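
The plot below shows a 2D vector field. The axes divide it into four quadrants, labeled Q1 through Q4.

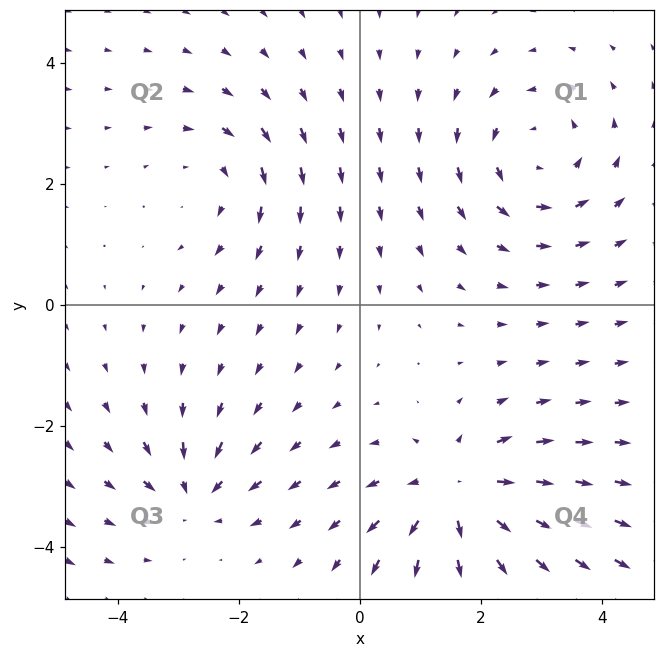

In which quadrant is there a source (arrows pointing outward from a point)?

The source sits at approximately (1.6, -3.1), which lies in quadrant Q4. The divergence there is about +5, positive as expected for a source.

Q4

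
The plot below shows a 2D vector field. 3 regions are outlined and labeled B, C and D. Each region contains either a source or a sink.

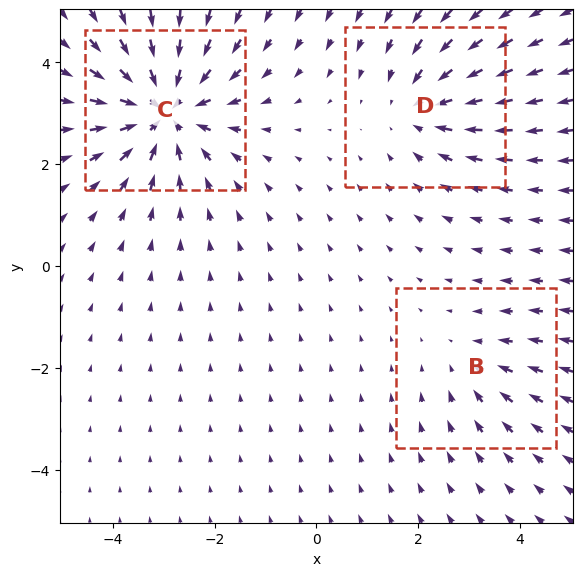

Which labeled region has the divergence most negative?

Divergence at each region's feature centre — B: about -2, C: about -5, D: about -3. Region C is most negative.

C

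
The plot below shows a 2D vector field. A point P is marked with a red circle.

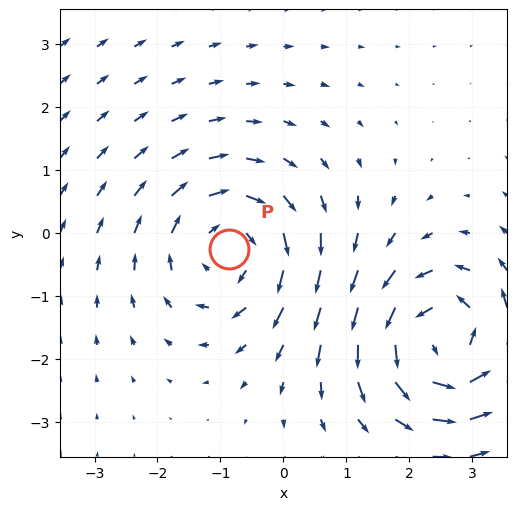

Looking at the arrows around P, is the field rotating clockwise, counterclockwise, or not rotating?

Near P at (-0.9, -0.3) the arrows circulate clockwise. The curl (z-component) there is about -3; negative curl means clockwise rotation.

clockwise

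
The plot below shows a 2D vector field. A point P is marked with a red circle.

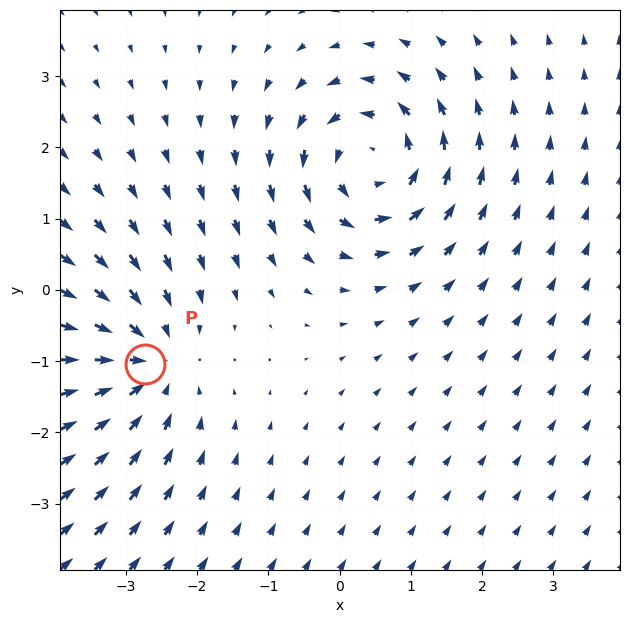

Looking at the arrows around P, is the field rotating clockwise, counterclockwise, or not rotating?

Near P at (-2.7, -1.0) the arrows show no circulation. The curl there is ≈0.

not rotating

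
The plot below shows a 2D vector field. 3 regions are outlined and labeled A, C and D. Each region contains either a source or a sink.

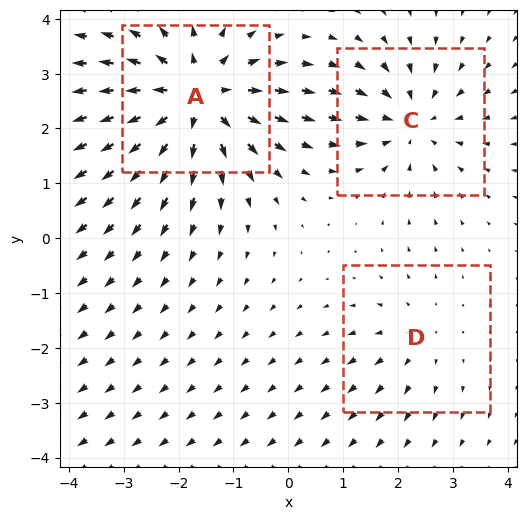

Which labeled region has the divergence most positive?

Divergence at each region's feature centre — A: about +5, C: about -3, D: about +2. Region A is most positive.

A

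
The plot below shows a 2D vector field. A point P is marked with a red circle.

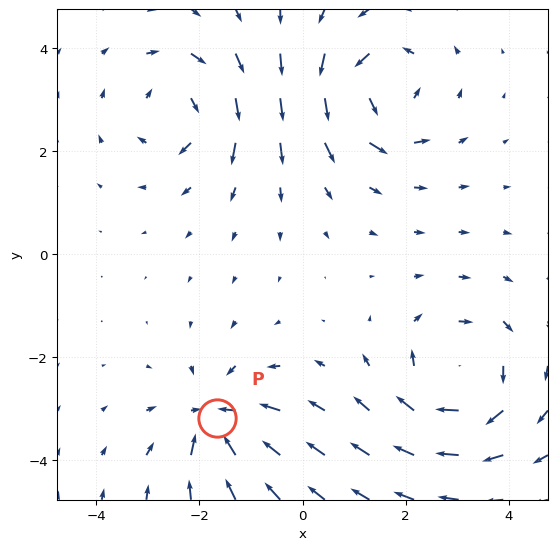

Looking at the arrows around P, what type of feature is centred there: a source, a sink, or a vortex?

At P (-1.7, -3.2) the arrows converge inward. Divergence about -6, curl ≈0 — negative divergence with near-zero curl is a sink.

sink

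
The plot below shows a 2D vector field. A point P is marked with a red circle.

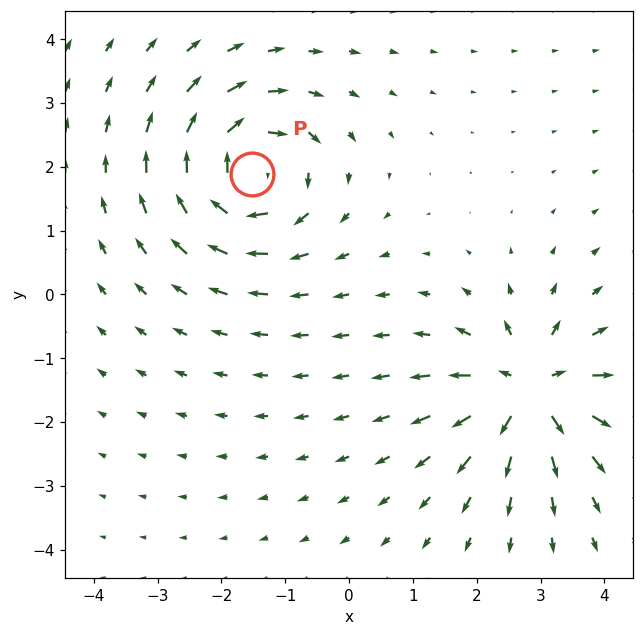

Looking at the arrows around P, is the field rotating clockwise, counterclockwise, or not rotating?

Near P at (-1.5, 1.9) the arrows circulate clockwise. The curl (z-component) there is about -6; negative curl means clockwise rotation.

clockwise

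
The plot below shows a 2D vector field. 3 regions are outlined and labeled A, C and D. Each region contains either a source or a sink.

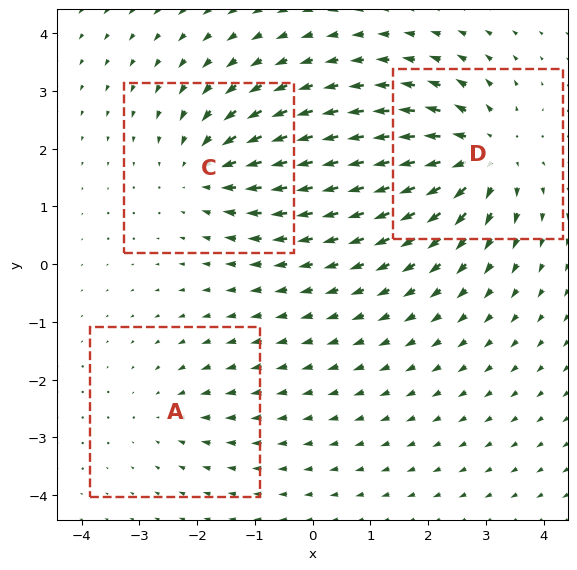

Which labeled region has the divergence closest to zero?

A

Divergence at each region's feature centre — A: about -2, C: about -3, D: about +5. Region A is closest to zero.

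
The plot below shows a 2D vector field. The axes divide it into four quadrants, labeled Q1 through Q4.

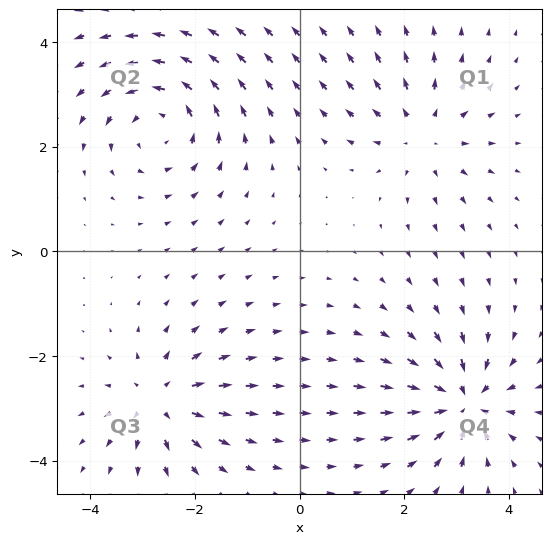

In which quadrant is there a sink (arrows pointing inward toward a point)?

Q4

The sink sits at approximately (3.1, -2.9), which lies in quadrant Q4. The divergence there is about -6, negative as expected for a sink.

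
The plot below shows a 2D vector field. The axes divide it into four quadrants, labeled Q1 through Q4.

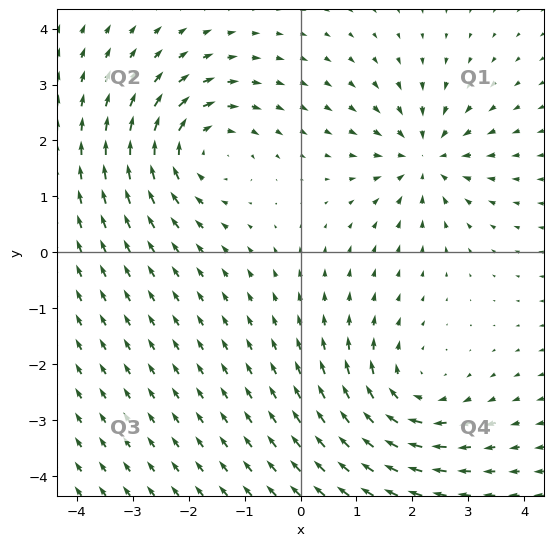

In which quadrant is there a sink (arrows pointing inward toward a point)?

The sink sits at approximately (2.2, 1.7), which lies in quadrant Q1. The divergence there is about -5, negative as expected for a sink.

Q1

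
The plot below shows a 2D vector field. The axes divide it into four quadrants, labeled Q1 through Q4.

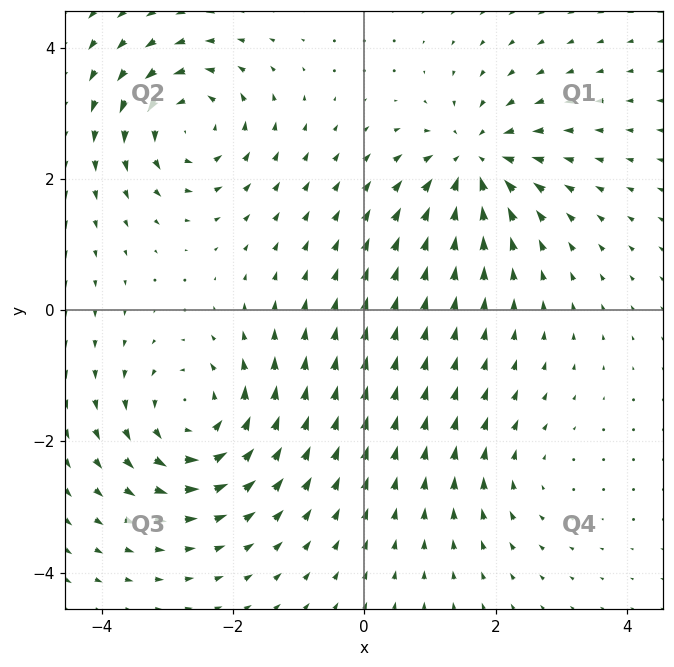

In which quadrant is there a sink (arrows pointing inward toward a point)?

The sink sits at approximately (1.7, 2.3), which lies in quadrant Q1. The divergence there is about -6, negative as expected for a sink.

Q1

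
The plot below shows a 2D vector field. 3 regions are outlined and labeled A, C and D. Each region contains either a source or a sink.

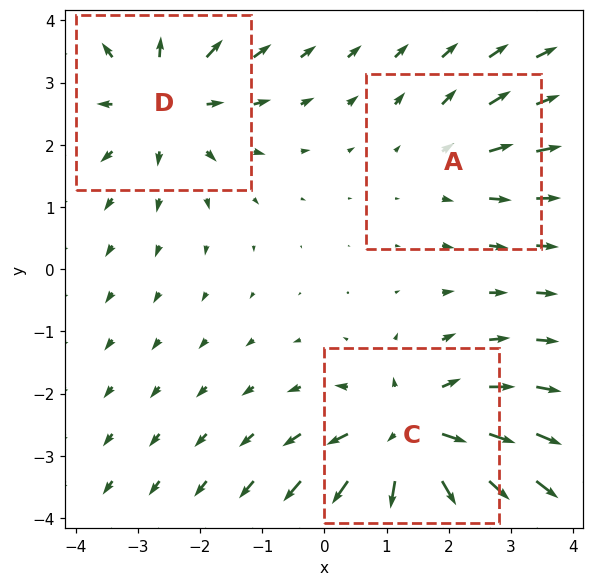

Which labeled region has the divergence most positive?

Divergence at each region's feature centre — A: about +2, C: about +4, D: about +3. Region C is most positive.

C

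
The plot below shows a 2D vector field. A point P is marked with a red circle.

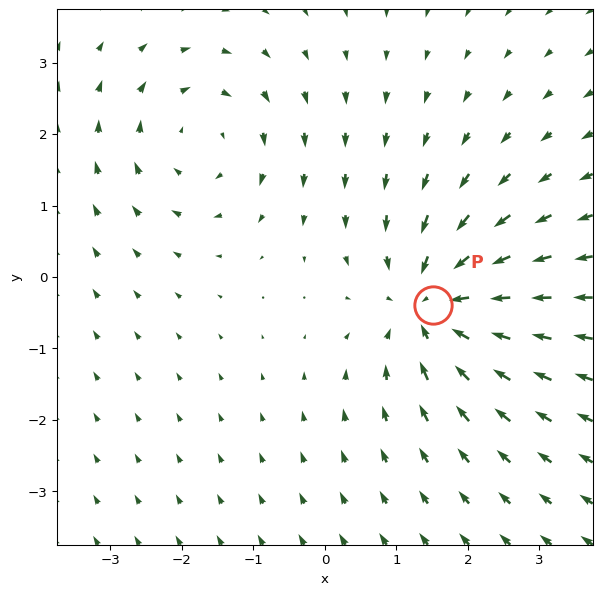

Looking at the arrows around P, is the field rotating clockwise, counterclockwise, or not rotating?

Near P at (1.5, -0.4) the arrows show no circulation. The curl there is ≈0.

not rotating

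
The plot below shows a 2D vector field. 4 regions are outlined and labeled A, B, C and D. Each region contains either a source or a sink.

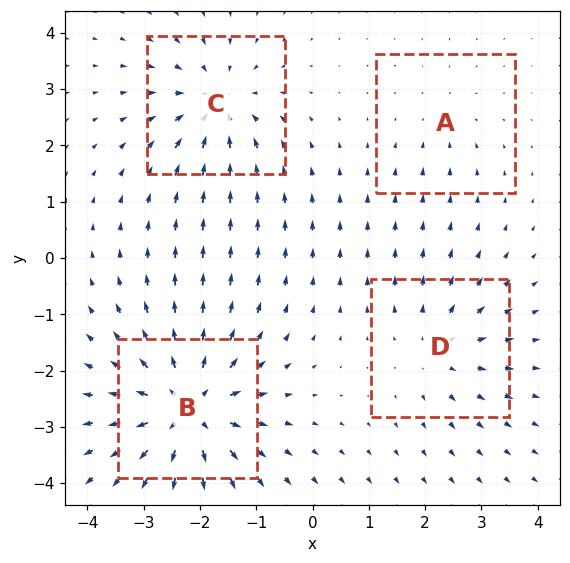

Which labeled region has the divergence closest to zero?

A

Divergence at each region's feature centre — A: about -2, B: about +7, C: about -5, D: about +4. Region A is closest to zero.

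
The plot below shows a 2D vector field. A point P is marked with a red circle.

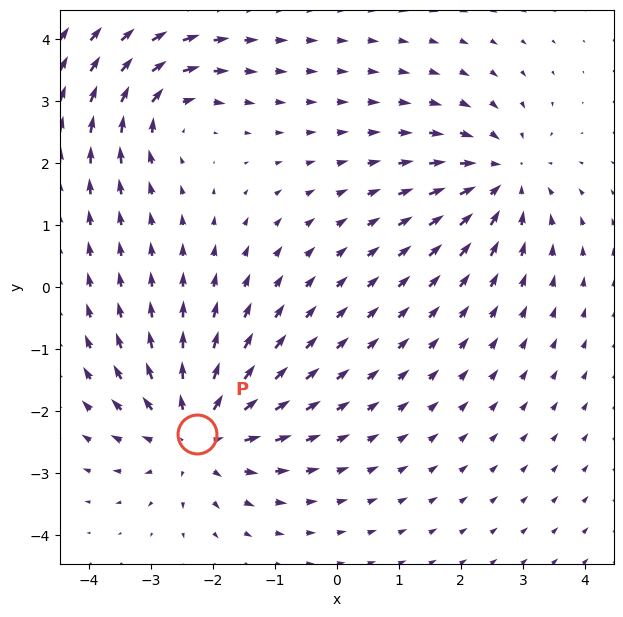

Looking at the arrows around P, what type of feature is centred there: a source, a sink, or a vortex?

source

At P (-2.3, -2.4) the arrows spread outward. Divergence about +5, curl ≈0 — positive divergence with near-zero curl is a source.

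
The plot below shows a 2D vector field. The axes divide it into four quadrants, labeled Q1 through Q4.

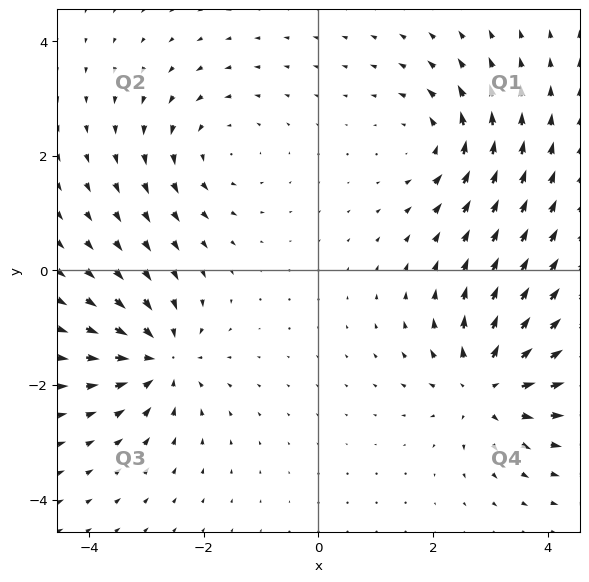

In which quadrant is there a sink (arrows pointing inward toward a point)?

Q3

The sink sits at approximately (-2.7, -1.5), which lies in quadrant Q3. The divergence there is about -6, negative as expected for a sink.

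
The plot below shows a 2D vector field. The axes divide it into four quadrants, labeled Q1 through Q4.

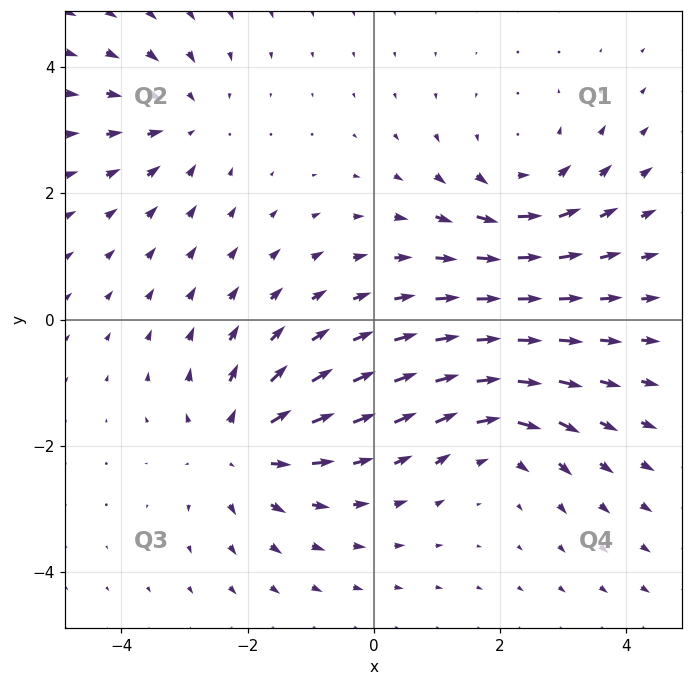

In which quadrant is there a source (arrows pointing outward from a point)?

Q3

The source sits at approximately (-2.1, -2.0), which lies in quadrant Q3. The divergence there is about +5, positive as expected for a source.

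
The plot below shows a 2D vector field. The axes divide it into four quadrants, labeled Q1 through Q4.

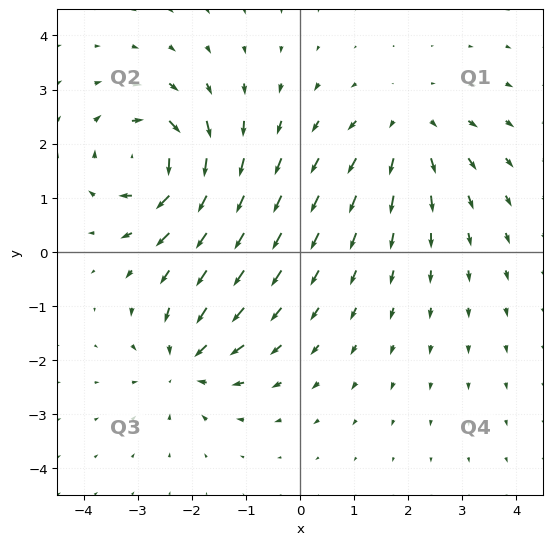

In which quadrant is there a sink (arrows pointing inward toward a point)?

Q3

The sink sits at approximately (-2.1, -2.0), which lies in quadrant Q3. The divergence there is about -5, negative as expected for a sink.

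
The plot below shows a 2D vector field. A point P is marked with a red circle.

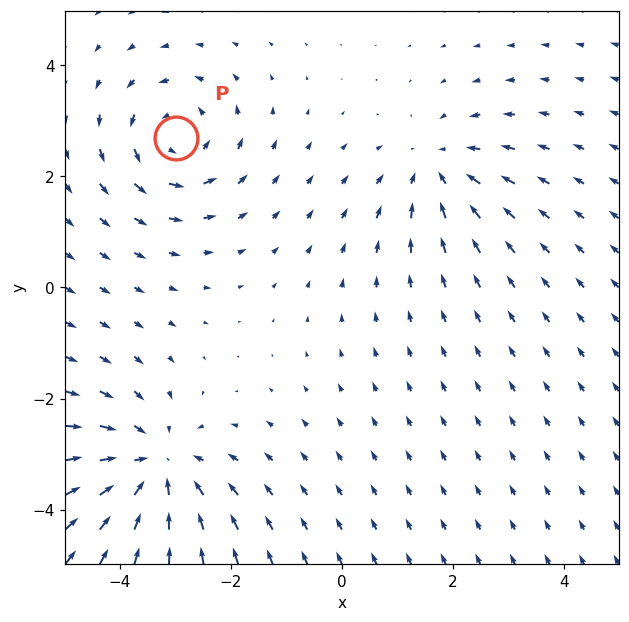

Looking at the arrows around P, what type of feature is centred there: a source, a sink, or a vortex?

vortex

At P (-3.0, 2.7) the arrows circulate counterclockwise. Divergence ≈0, curl about +3 — near-zero divergence with nonzero curl is a vortex.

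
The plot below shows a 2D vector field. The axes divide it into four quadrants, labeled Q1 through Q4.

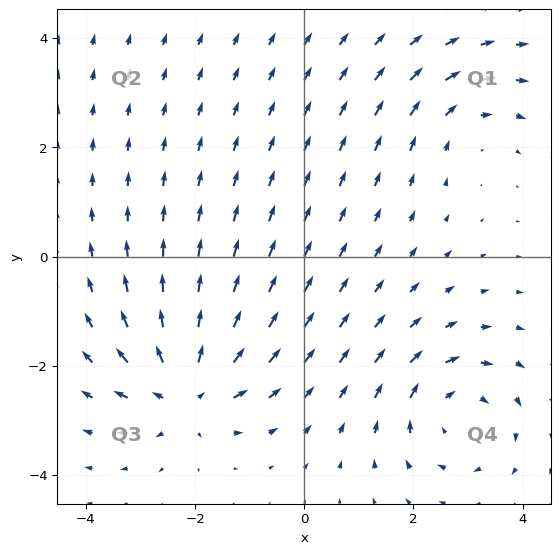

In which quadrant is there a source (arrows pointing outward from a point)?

Q3

The source sits at approximately (-2.2, -2.5), which lies in quadrant Q3. The divergence there is about +5, positive as expected for a source.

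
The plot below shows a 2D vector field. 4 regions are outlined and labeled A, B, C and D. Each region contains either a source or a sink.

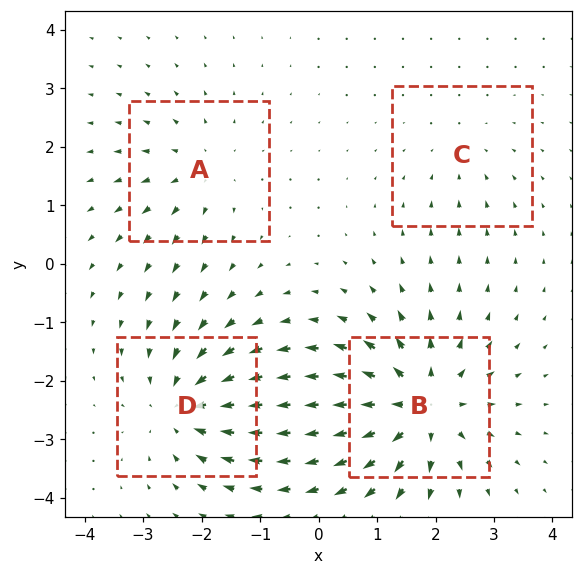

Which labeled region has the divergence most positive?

Divergence at each region's feature centre — A: about +3, B: about +7, C: about -2, D: about -5. Region B is most positive.

B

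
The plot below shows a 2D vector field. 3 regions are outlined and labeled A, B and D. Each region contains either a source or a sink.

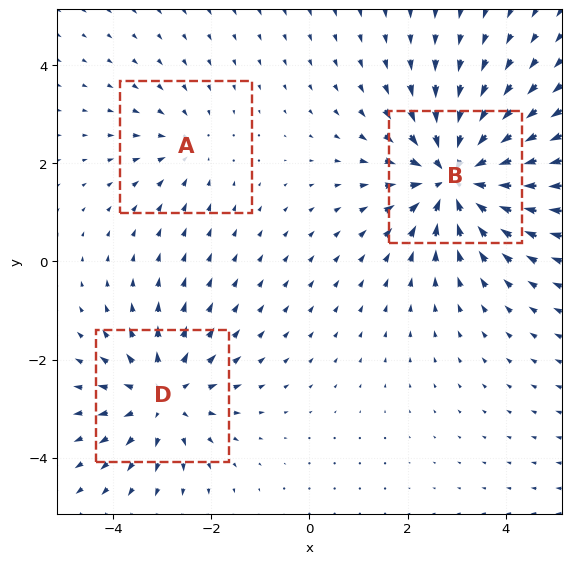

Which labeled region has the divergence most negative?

B

Divergence at each region's feature centre — A: about -2, B: about -5, D: about +3. Region B is most negative.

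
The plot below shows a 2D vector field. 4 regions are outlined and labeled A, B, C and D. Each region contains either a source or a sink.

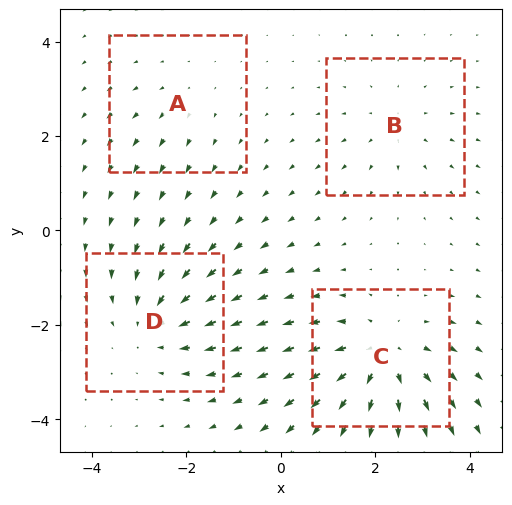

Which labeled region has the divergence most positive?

C

Divergence at each region's feature centre — A: about +2, B: about +3, C: about +6, D: about -4. Region C is most positive.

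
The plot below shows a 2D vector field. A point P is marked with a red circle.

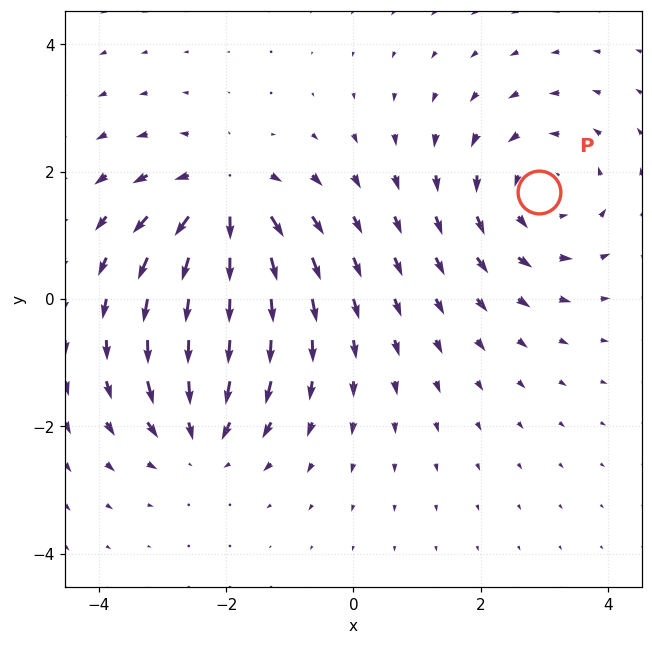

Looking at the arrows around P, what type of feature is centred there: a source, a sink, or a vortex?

vortex

At P (2.9, 1.7) the arrows circulate counterclockwise. Divergence ≈0, curl about +4 — near-zero divergence with nonzero curl is a vortex.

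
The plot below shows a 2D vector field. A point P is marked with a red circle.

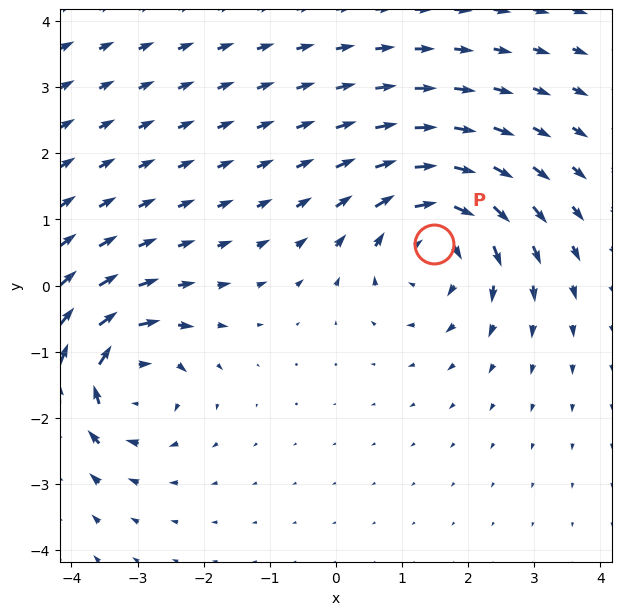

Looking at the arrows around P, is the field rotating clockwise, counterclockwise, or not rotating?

clockwise

Near P at (1.5, 0.6) the arrows circulate clockwise. The curl (z-component) there is about -4; negative curl means clockwise rotation.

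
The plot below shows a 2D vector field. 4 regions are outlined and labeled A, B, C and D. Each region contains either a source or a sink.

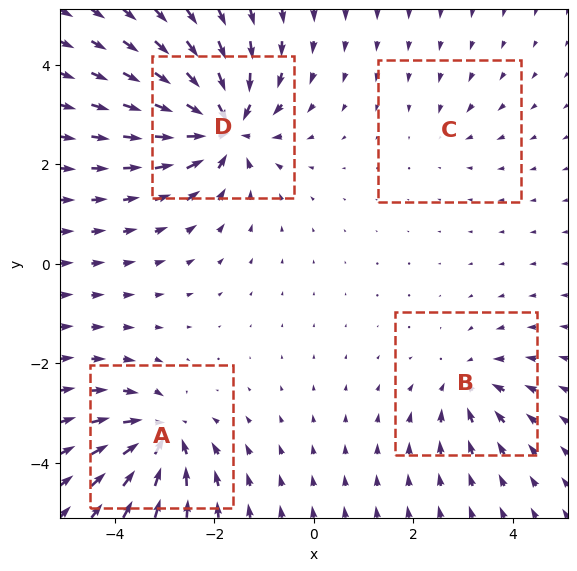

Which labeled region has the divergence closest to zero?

C

Divergence at each region's feature centre — A: about -6, B: about -4, C: about -2, D: about -8. Region C is closest to zero.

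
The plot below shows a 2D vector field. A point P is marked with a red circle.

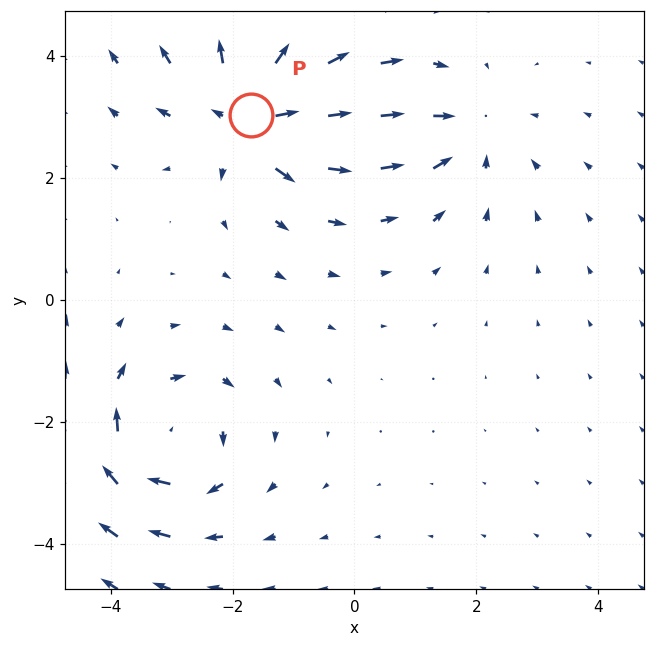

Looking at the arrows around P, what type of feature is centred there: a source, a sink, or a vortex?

At P (-1.7, 3.0) the arrows spread outward. Divergence about +7, curl ≈0 — positive divergence with near-zero curl is a source.

source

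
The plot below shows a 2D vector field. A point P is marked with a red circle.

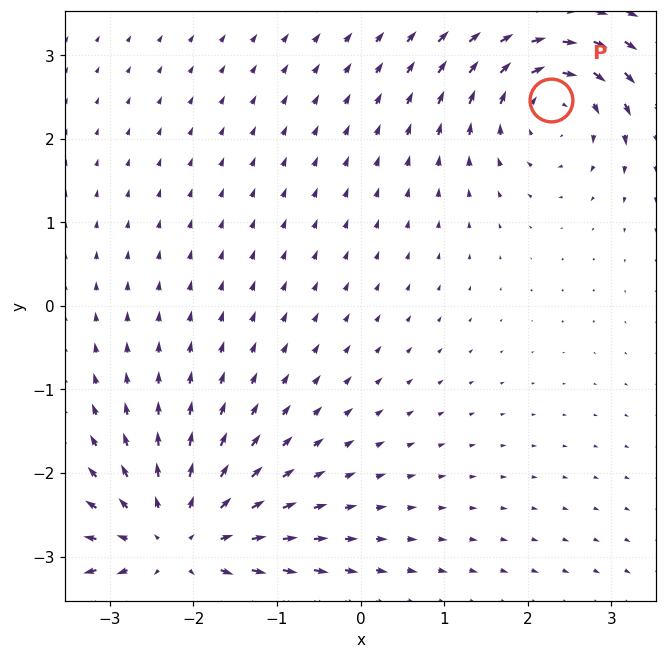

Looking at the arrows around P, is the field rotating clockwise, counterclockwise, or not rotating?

Near P at (2.3, 2.5) the arrows circulate clockwise. The curl (z-component) there is about -4; negative curl means clockwise rotation.

clockwise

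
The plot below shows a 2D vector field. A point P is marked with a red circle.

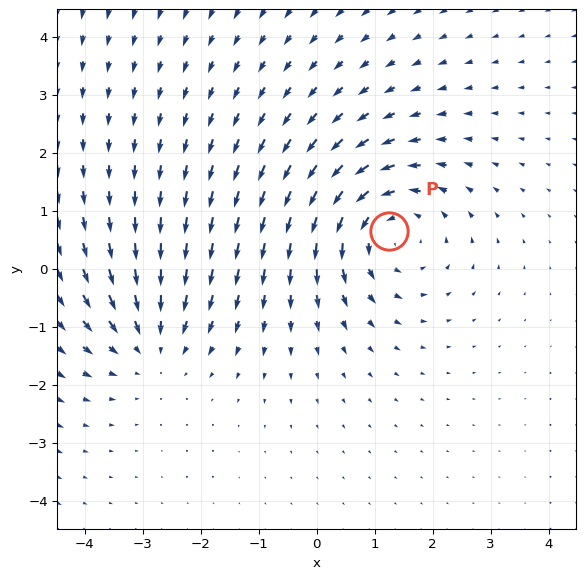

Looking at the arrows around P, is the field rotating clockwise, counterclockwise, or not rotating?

counterclockwise

Near P at (1.3, 0.7) the arrows circulate counterclockwise. The curl (z-component) there is about +4; positive curl means counterclockwise rotation.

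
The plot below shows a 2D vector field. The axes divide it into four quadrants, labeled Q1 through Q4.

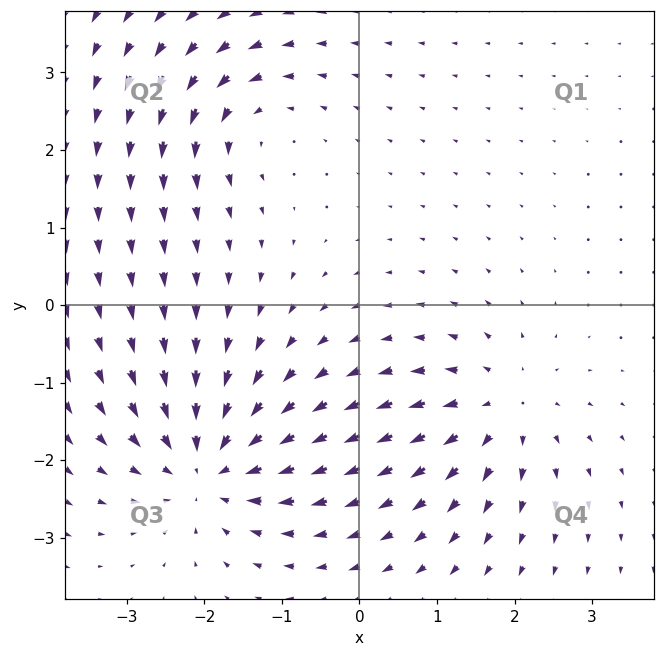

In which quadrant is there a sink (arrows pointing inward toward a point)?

Q3

The sink sits at approximately (-2.0, -2.1), which lies in quadrant Q3. The divergence there is about -5, negative as expected for a sink.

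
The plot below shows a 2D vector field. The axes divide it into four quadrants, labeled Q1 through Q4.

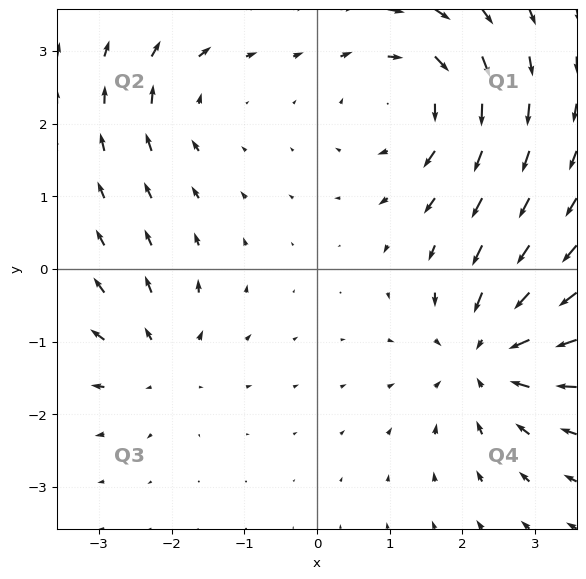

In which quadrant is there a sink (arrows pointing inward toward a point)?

Q4

The sink sits at approximately (2.3, -1.2), which lies in quadrant Q4. The divergence there is about -5, negative as expected for a sink.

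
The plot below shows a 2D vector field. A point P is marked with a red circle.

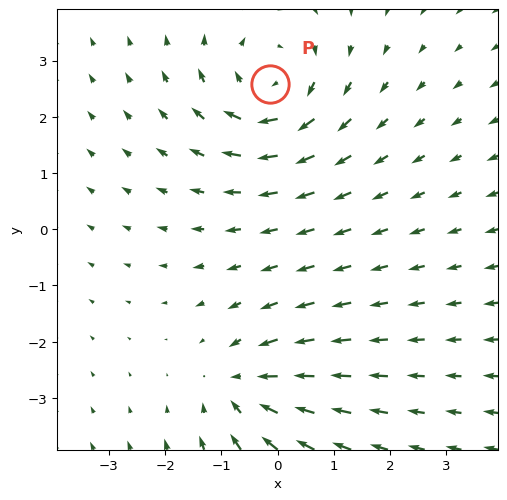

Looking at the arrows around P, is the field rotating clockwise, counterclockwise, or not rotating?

Near P at (-0.1, 2.6) the arrows circulate clockwise. The curl (z-component) there is about -4; negative curl means clockwise rotation.

clockwise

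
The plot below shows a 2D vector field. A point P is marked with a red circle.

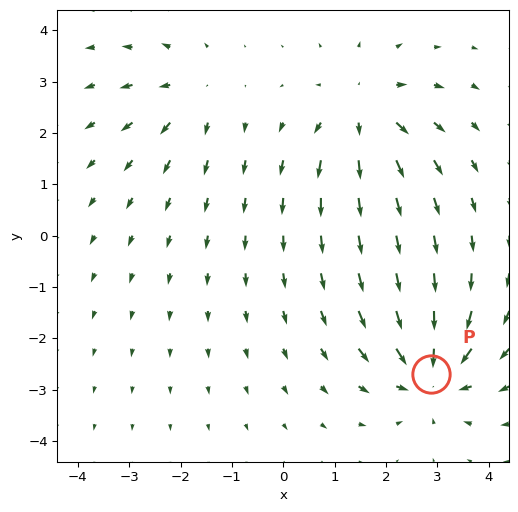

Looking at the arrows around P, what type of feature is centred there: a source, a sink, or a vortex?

sink

At P (2.9, -2.7) the arrows converge inward. Divergence about -6, curl ≈0 — negative divergence with near-zero curl is a sink.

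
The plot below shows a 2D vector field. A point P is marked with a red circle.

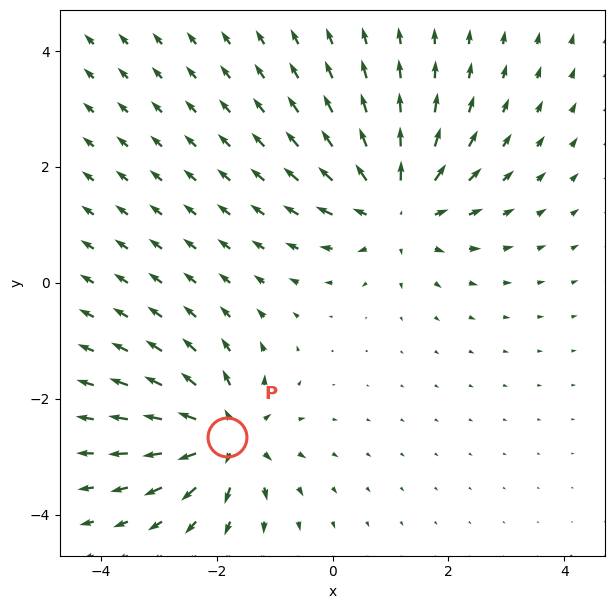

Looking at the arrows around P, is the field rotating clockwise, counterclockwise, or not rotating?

not rotating

Near P at (-1.8, -2.7) the arrows show no circulation. The curl there is ≈0.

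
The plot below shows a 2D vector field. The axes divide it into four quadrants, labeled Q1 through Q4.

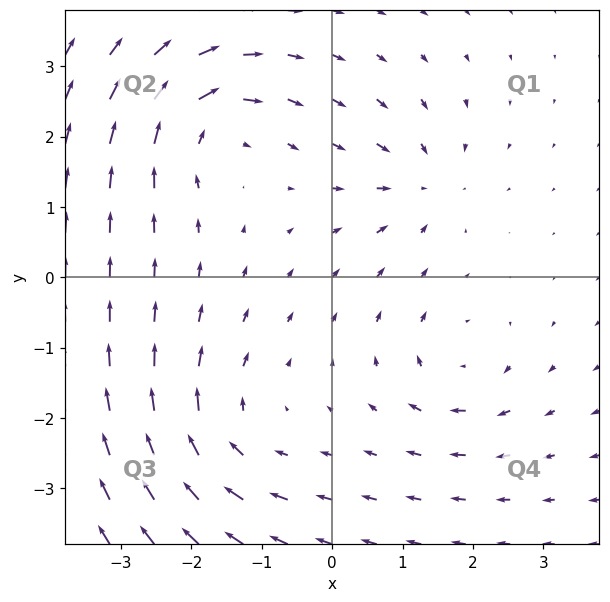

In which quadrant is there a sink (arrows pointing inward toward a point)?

The sink sits at approximately (1.3, 1.3), which lies in quadrant Q1. The divergence there is about -4, negative as expected for a sink.

Q1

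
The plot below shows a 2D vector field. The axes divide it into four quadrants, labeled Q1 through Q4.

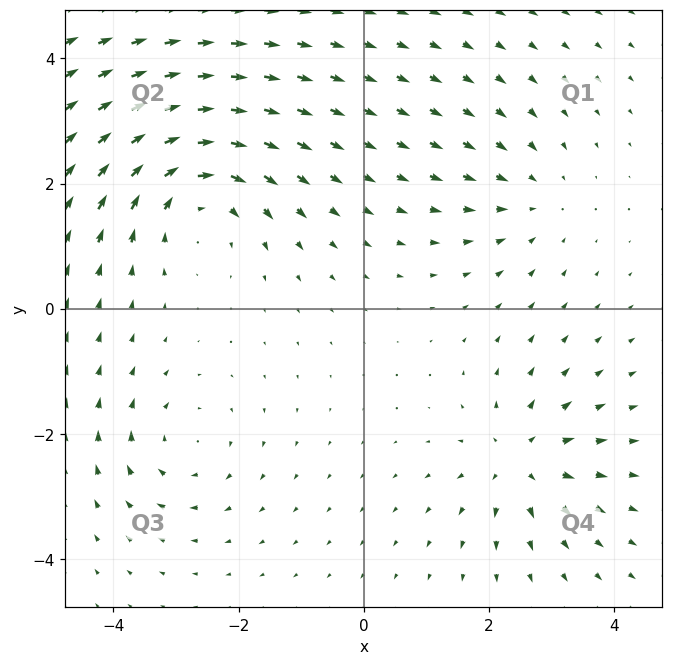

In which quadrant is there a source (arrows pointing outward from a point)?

Q4

The source sits at approximately (2.5, -2.4), which lies in quadrant Q4. The divergence there is about +4, positive as expected for a source.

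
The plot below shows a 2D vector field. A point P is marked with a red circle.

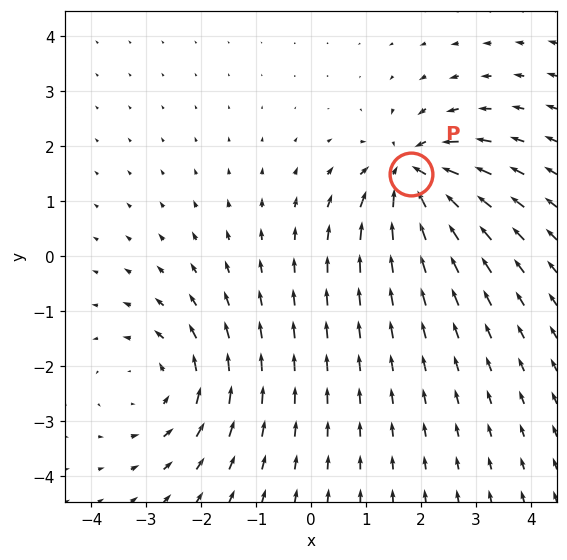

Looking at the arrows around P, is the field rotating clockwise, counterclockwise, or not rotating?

not rotating

Near P at (1.8, 1.5) the arrows show no circulation. The curl there is ≈0.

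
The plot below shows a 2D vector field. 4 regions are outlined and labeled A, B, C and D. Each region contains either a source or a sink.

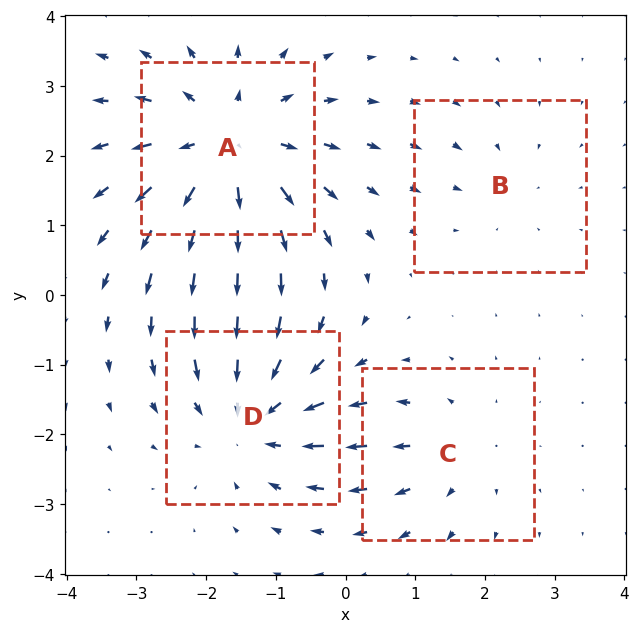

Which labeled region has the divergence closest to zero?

B

Divergence at each region's feature centre — A: about +6, B: about -2, C: about +3, D: about -4. Region B is closest to zero.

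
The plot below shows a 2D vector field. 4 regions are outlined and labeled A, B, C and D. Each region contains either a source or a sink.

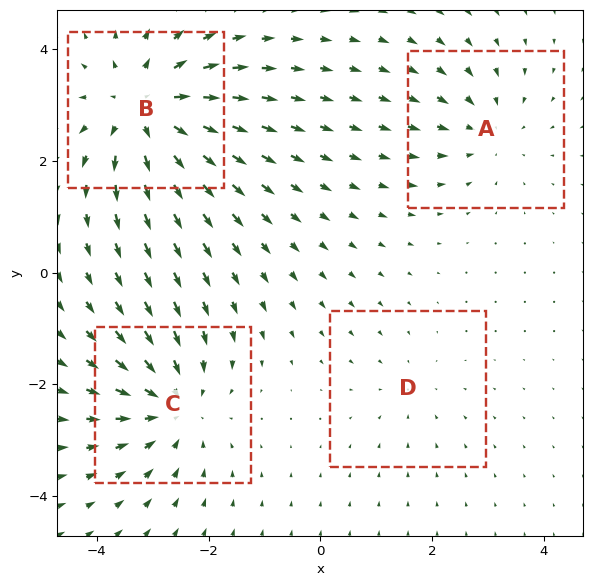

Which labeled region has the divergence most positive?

B

Divergence at each region's feature centre — A: about -3, B: about +6, C: about -5, D: about -2. Region B is most positive.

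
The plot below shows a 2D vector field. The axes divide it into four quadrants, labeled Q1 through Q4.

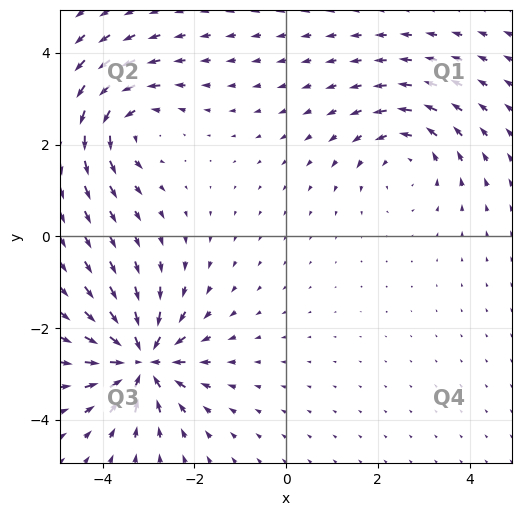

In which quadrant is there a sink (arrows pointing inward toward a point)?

Q3

The sink sits at approximately (-3.1, -2.7), which lies in quadrant Q3. The divergence there is about -6, negative as expected for a sink.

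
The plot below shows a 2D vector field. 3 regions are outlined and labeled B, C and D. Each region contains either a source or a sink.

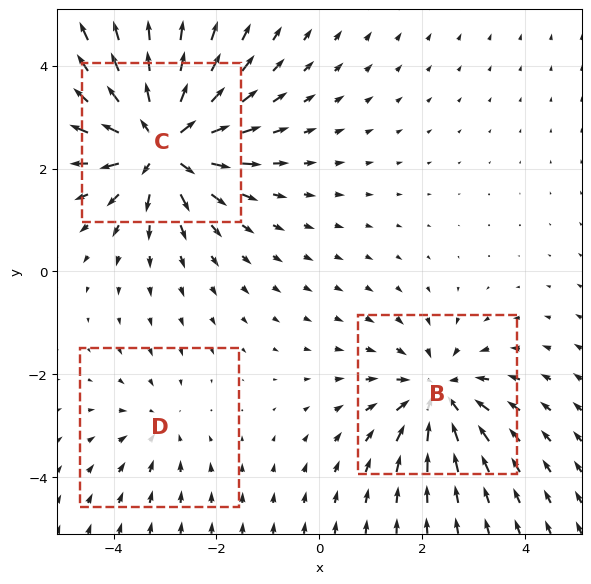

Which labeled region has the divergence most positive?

Divergence at each region's feature centre — B: about -4, C: about +6, D: about -2. Region C is most positive.

C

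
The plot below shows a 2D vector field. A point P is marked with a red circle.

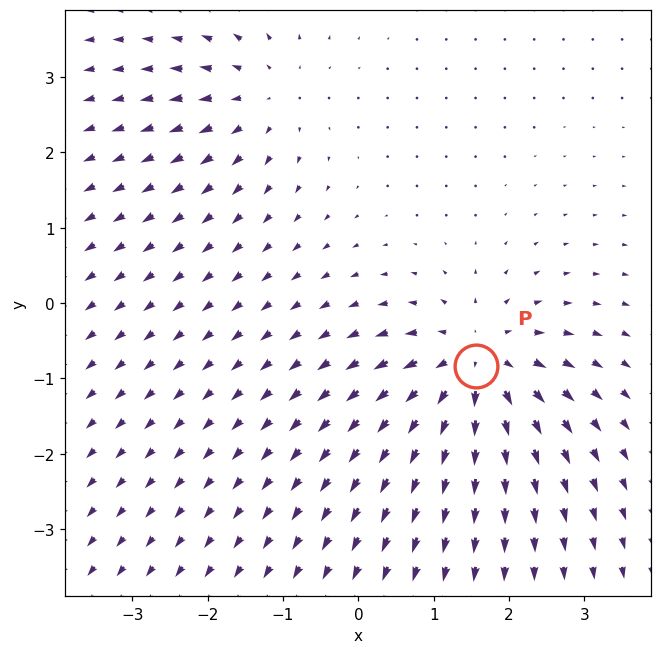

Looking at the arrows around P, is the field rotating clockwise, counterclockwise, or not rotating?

not rotating

Near P at (1.6, -0.8) the arrows show no circulation. The curl there is ≈0.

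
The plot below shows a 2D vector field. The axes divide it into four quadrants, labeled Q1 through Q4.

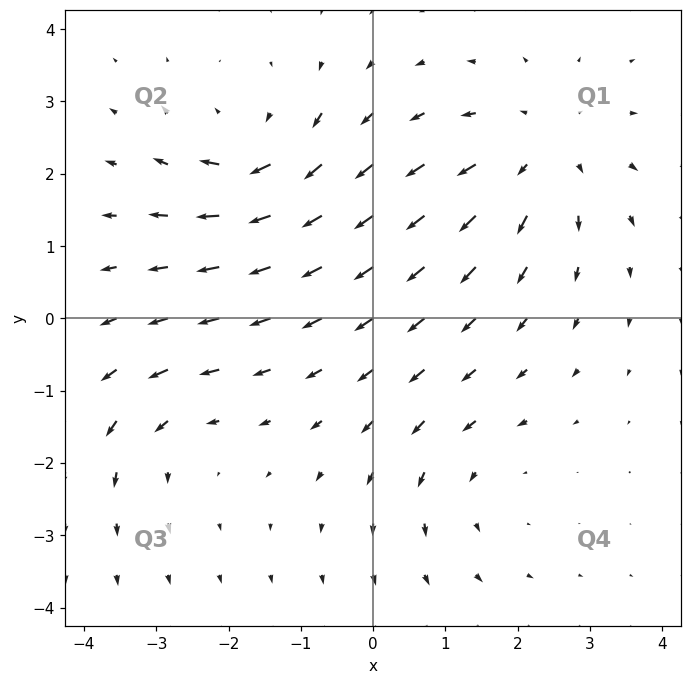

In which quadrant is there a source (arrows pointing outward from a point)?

Q1

The source sits at approximately (2.3, 2.3), which lies in quadrant Q1. The divergence there is about +4, positive as expected for a source.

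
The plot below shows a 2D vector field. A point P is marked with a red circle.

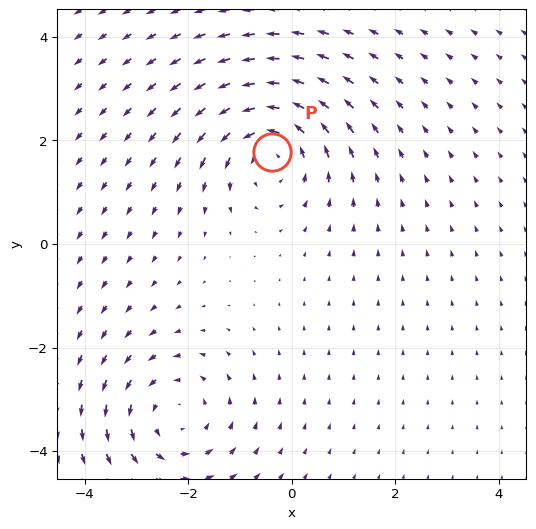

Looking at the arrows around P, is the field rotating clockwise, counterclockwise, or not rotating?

counterclockwise

Near P at (-0.4, 1.8) the arrows circulate counterclockwise. The curl (z-component) there is about +5; positive curl means counterclockwise rotation.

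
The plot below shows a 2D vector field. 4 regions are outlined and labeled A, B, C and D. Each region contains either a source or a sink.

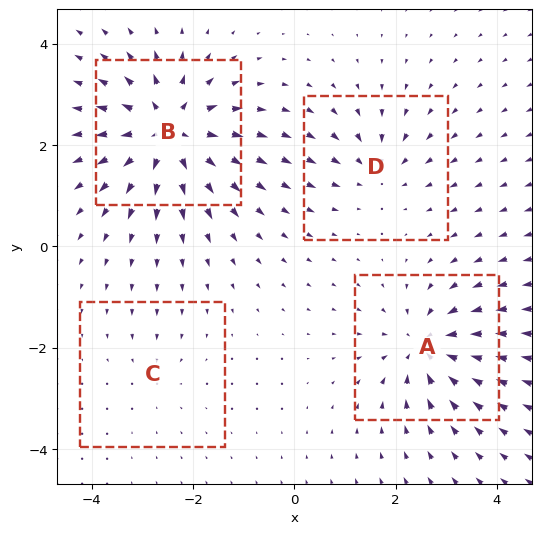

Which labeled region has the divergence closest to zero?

C

Divergence at each region's feature centre — A: about -6, B: about +8, C: about -2, D: about -4. Region C is closest to zero.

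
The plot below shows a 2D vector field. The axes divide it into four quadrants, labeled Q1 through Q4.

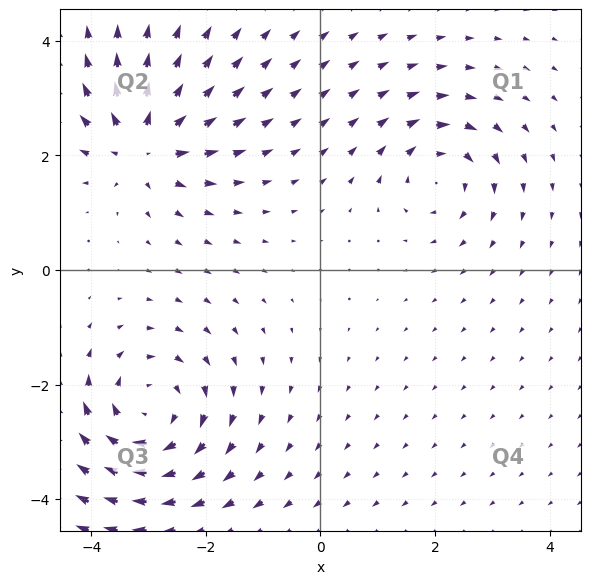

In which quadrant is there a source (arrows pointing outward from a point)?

The source sits at approximately (-3.1, 2.2), which lies in quadrant Q2. The divergence there is about +5, positive as expected for a source.

Q2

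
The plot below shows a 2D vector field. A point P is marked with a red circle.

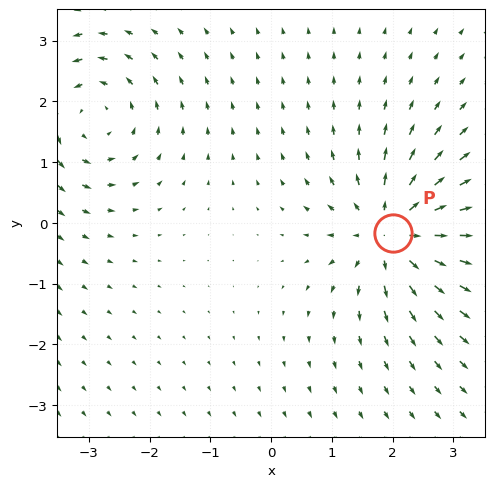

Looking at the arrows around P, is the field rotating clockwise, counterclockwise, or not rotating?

not rotating

Near P at (2.0, -0.2) the arrows show no circulation. The curl there is ≈0.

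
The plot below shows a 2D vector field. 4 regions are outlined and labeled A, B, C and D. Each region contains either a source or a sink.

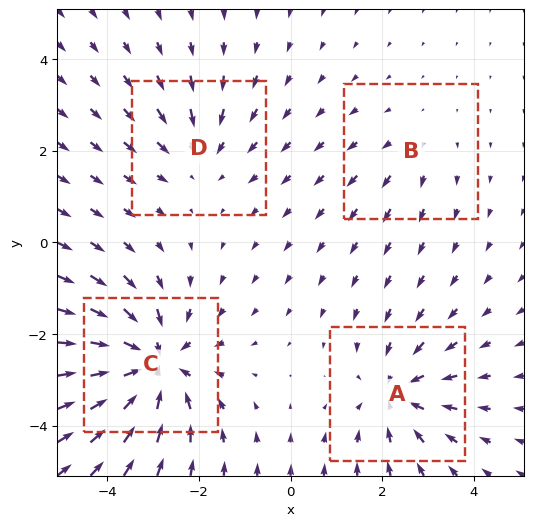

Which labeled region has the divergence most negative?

Divergence at each region's feature centre — A: about -4, B: about +2, C: about -7, D: about -3. Region C is most negative.

C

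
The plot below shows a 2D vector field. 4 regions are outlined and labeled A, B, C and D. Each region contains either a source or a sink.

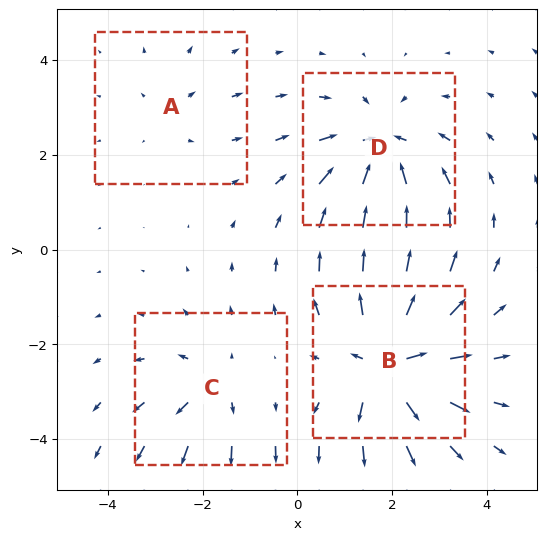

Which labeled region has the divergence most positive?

B

Divergence at each region's feature centre — A: about +2, B: about +7, C: about +4, D: about -6. Region B is most positive.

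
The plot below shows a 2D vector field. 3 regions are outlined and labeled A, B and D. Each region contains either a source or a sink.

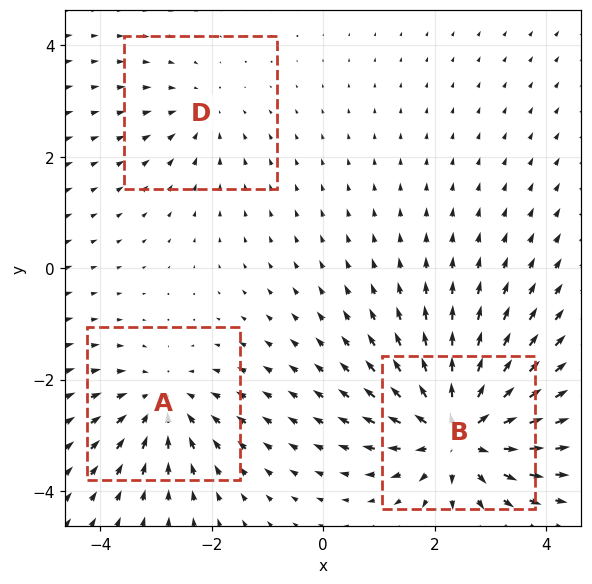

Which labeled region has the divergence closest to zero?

Divergence at each region's feature centre — A: about -3, B: about +5, D: about -2. Region D is closest to zero.

D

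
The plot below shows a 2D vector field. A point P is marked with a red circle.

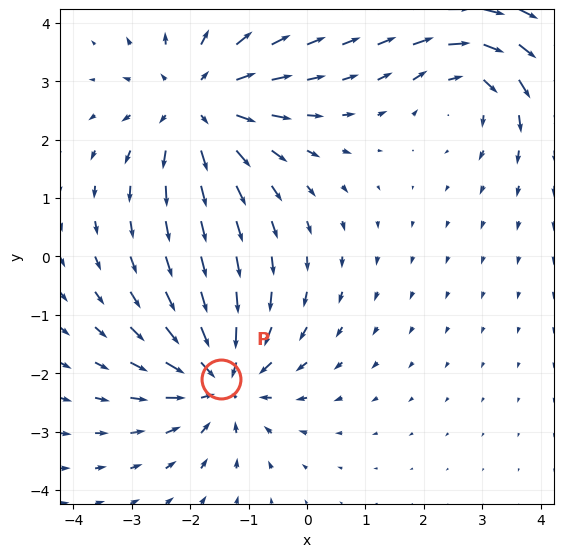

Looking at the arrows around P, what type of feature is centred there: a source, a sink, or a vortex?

sink

At P (-1.5, -2.1) the arrows converge inward. Divergence about -5, curl ≈0 — negative divergence with near-zero curl is a sink.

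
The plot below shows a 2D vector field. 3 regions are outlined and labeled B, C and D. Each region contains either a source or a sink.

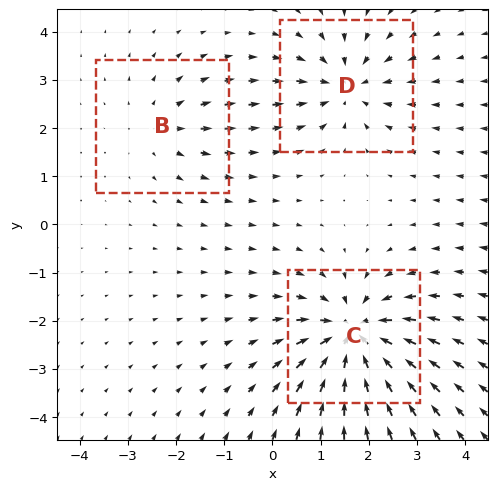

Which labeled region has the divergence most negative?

C

Divergence at each region's feature centre — B: about +2, C: about -5, D: about -3. Region C is most negative.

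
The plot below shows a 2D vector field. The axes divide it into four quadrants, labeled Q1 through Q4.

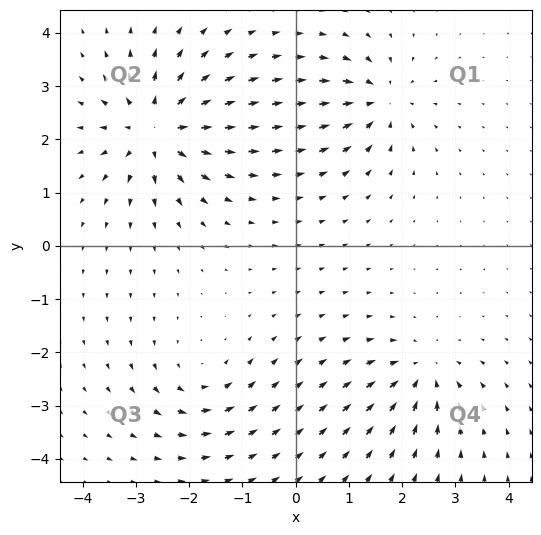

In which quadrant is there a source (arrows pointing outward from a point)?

Q2

The source sits at approximately (-2.6, 2.2), which lies in quadrant Q2. The divergence there is about +6, positive as expected for a source.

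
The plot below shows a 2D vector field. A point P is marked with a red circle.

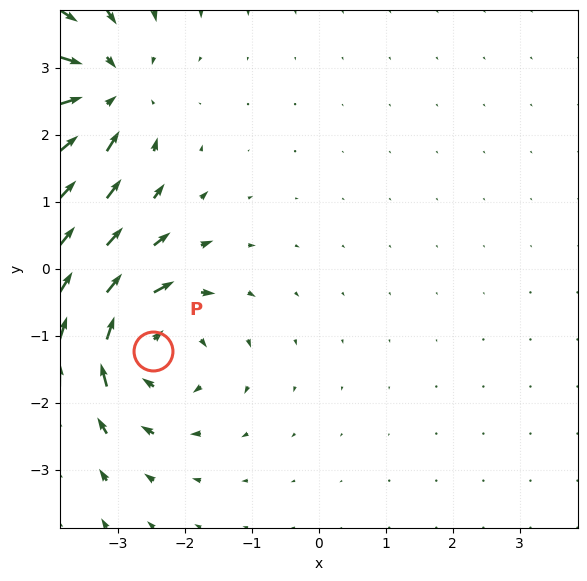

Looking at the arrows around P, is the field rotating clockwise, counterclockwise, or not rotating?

clockwise

Near P at (-2.5, -1.2) the arrows circulate clockwise. The curl (z-component) there is about -5; negative curl means clockwise rotation.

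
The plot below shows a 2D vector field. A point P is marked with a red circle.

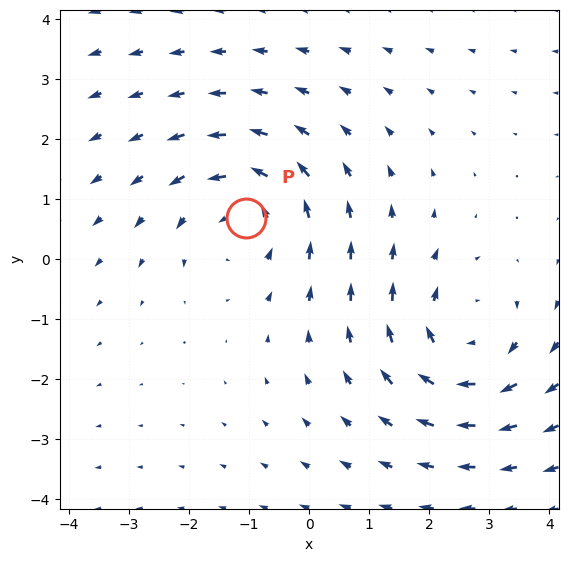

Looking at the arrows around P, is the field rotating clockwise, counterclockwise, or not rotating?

counterclockwise

Near P at (-1.1, 0.7) the arrows circulate counterclockwise. The curl (z-component) there is about +3; positive curl means counterclockwise rotation.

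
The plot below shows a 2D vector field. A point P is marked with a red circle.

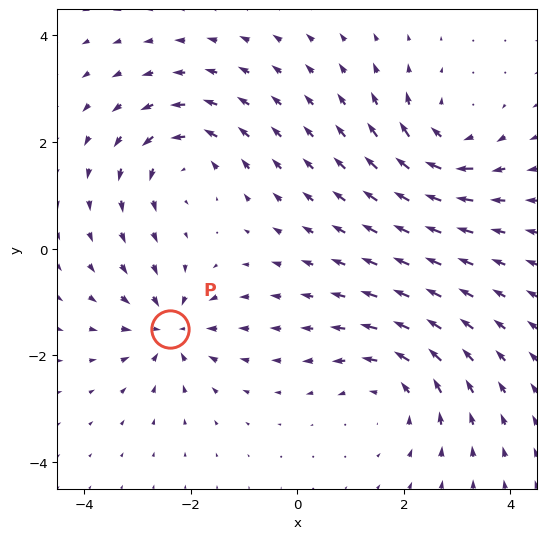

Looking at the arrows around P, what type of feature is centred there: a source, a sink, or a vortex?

At P (-2.4, -1.5) the arrows converge inward. Divergence about -4, curl ≈0 — negative divergence with near-zero curl is a sink.

sink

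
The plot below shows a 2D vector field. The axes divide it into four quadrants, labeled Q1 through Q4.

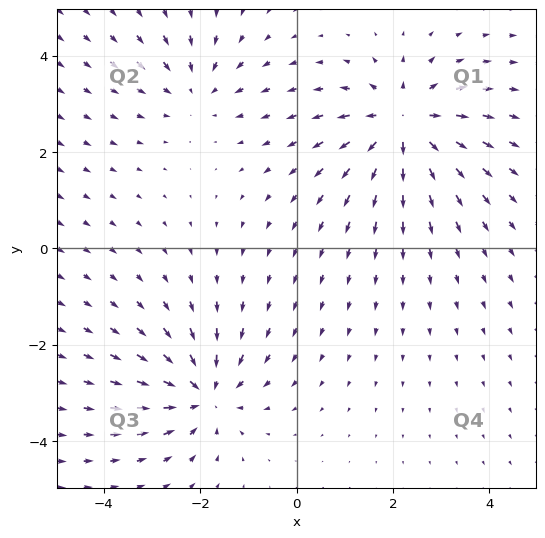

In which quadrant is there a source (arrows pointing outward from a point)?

The source sits at approximately (2.2, 2.6), which lies in quadrant Q1. The divergence there is about +5, positive as expected for a source.

Q1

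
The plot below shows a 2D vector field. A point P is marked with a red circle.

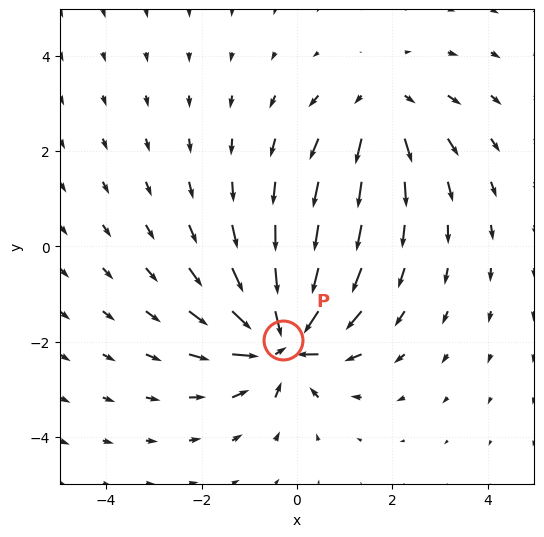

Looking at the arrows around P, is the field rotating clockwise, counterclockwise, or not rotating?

not rotating

Near P at (-0.3, -2.0) the arrows show no circulation. The curl there is ≈0.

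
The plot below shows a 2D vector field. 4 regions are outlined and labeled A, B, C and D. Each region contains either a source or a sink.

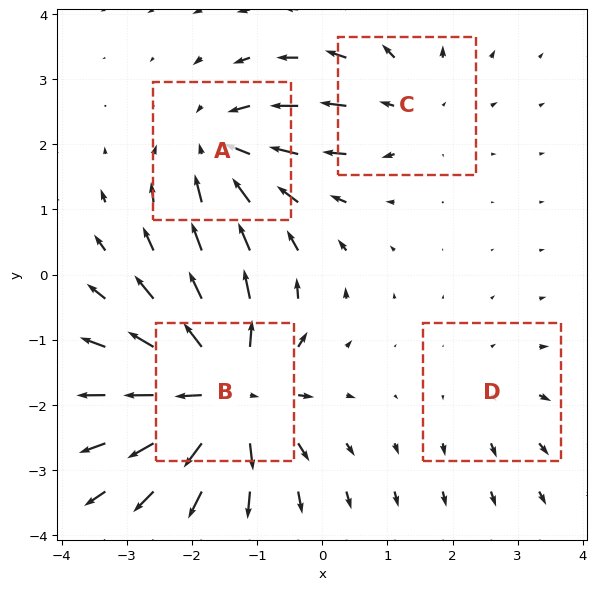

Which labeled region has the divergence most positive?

Divergence at each region's feature centre — A: about -5, B: about +7, C: about +3, D: about +2. Region B is most positive.

B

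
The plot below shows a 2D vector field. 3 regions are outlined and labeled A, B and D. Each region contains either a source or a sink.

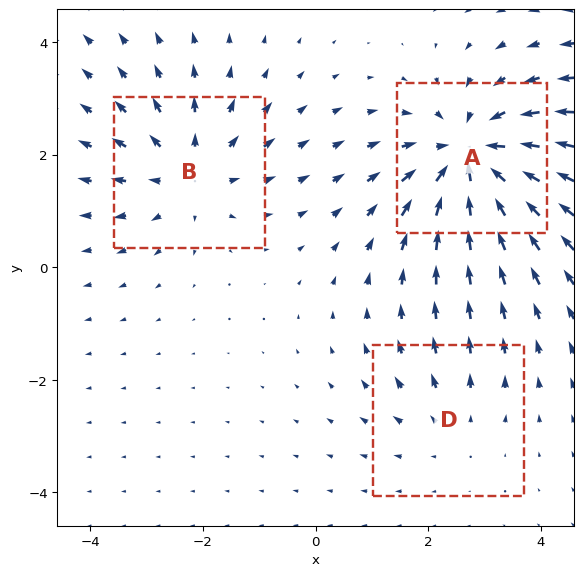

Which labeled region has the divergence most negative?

A

Divergence at each region's feature centre — A: about -5, B: about +3, D: about +2. Region A is most negative.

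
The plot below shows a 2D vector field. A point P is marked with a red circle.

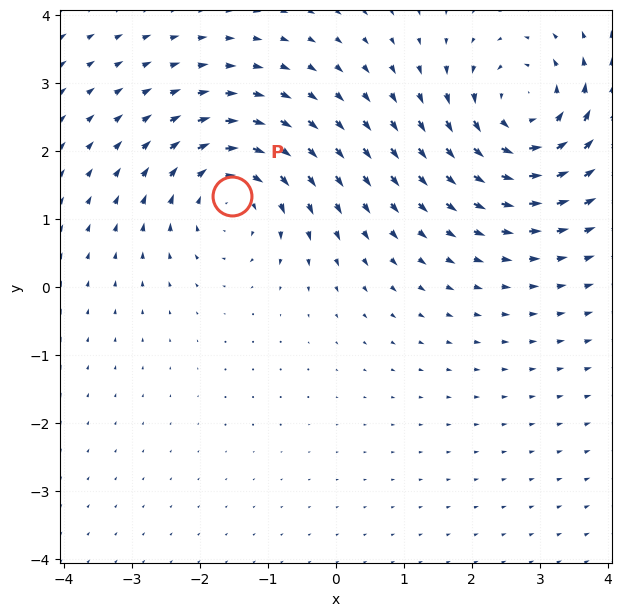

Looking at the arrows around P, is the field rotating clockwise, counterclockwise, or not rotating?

Near P at (-1.5, 1.3) the arrows circulate clockwise. The curl (z-component) there is about -4; negative curl means clockwise rotation.

clockwise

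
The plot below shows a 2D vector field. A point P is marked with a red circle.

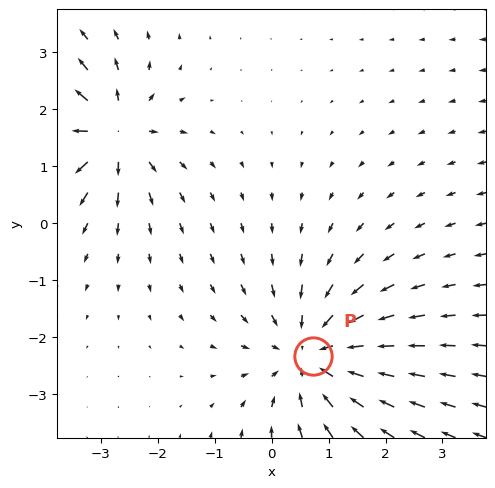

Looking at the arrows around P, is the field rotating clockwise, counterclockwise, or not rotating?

not rotating

Near P at (0.7, -2.3) the arrows show no circulation. The curl there is ≈0.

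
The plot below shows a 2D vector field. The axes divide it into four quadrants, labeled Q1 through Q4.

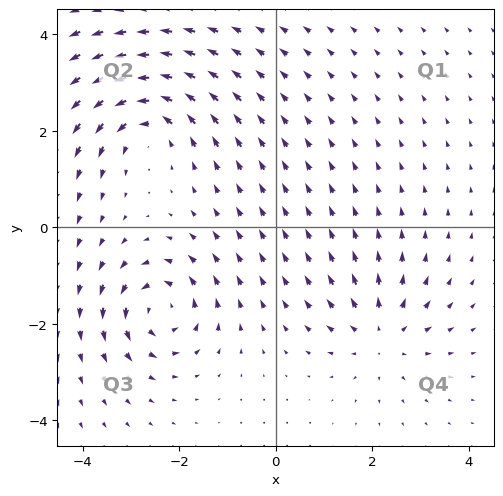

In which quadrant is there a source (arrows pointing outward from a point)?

Q4

The source sits at approximately (2.2, -2.2), which lies in quadrant Q4. The divergence there is about +4, positive as expected for a source.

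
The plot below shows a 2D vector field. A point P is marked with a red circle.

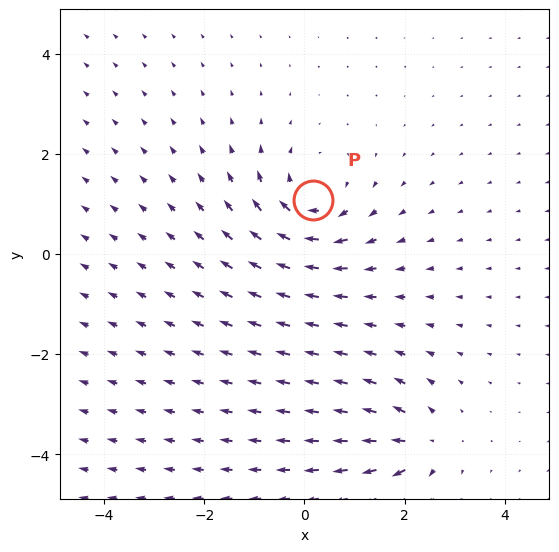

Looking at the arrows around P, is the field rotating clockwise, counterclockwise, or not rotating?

Near P at (0.2, 1.1) the arrows circulate clockwise. The curl (z-component) there is about -4; negative curl means clockwise rotation.

clockwise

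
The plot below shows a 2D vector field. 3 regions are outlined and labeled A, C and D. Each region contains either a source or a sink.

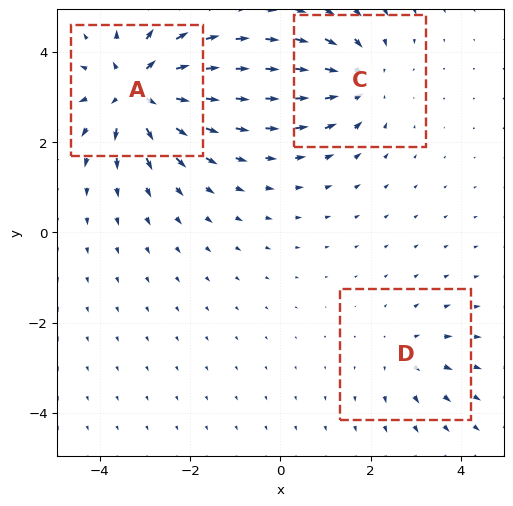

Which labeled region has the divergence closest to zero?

Divergence at each region's feature centre — A: about +6, C: about -4, D: about +2. Region D is closest to zero.

D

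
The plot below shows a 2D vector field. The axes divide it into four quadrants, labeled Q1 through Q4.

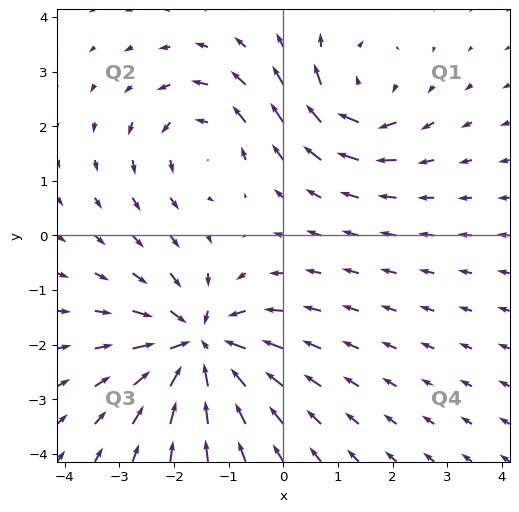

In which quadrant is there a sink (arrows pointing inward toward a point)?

Q3

The sink sits at approximately (-1.5, -2.0), which lies in quadrant Q3. The divergence there is about -5, negative as expected for a sink.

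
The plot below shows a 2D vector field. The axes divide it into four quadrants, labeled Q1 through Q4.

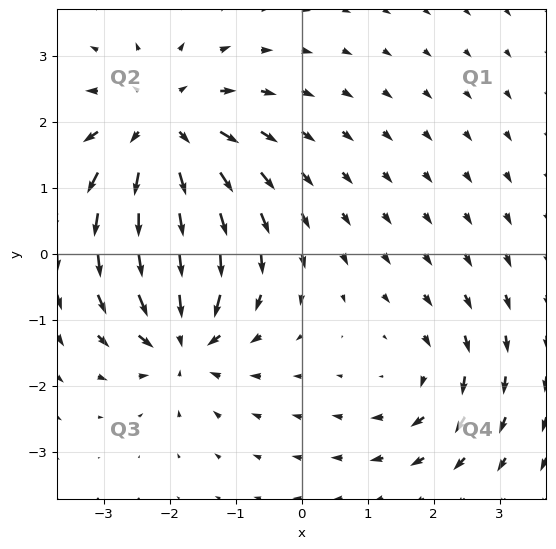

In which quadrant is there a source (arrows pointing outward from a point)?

Q2

The source sits at approximately (-2.1, 1.9), which lies in quadrant Q2. The divergence there is about +5, positive as expected for a source.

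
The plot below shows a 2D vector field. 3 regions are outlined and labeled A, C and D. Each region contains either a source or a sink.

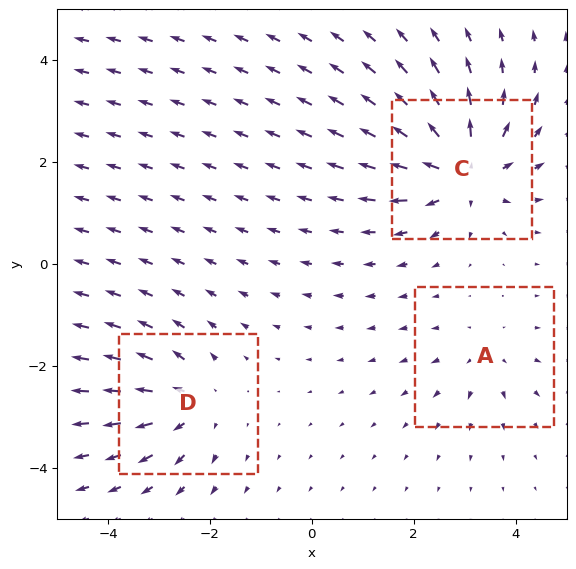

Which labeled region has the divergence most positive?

C

Divergence at each region's feature centre — A: about +2, C: about +6, D: about +4. Region C is most positive.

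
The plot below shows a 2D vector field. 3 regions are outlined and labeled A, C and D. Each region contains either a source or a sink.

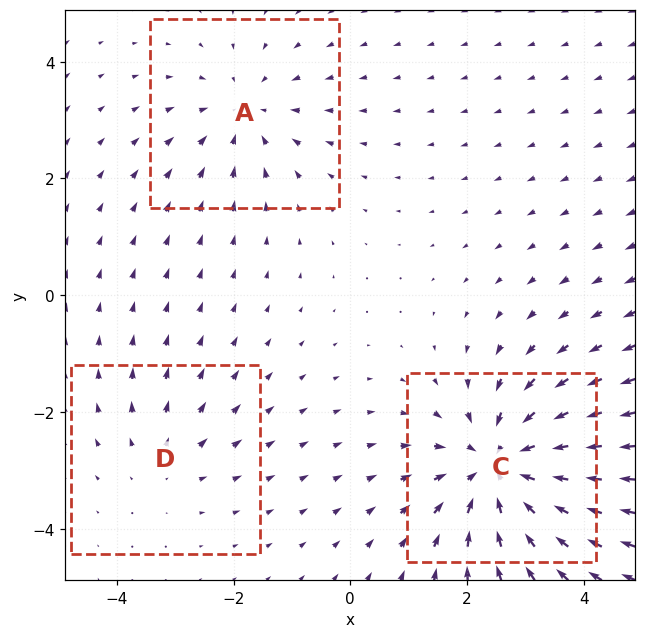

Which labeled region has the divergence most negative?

C

Divergence at each region's feature centre — A: about -3, C: about -5, D: about +2. Region C is most negative.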